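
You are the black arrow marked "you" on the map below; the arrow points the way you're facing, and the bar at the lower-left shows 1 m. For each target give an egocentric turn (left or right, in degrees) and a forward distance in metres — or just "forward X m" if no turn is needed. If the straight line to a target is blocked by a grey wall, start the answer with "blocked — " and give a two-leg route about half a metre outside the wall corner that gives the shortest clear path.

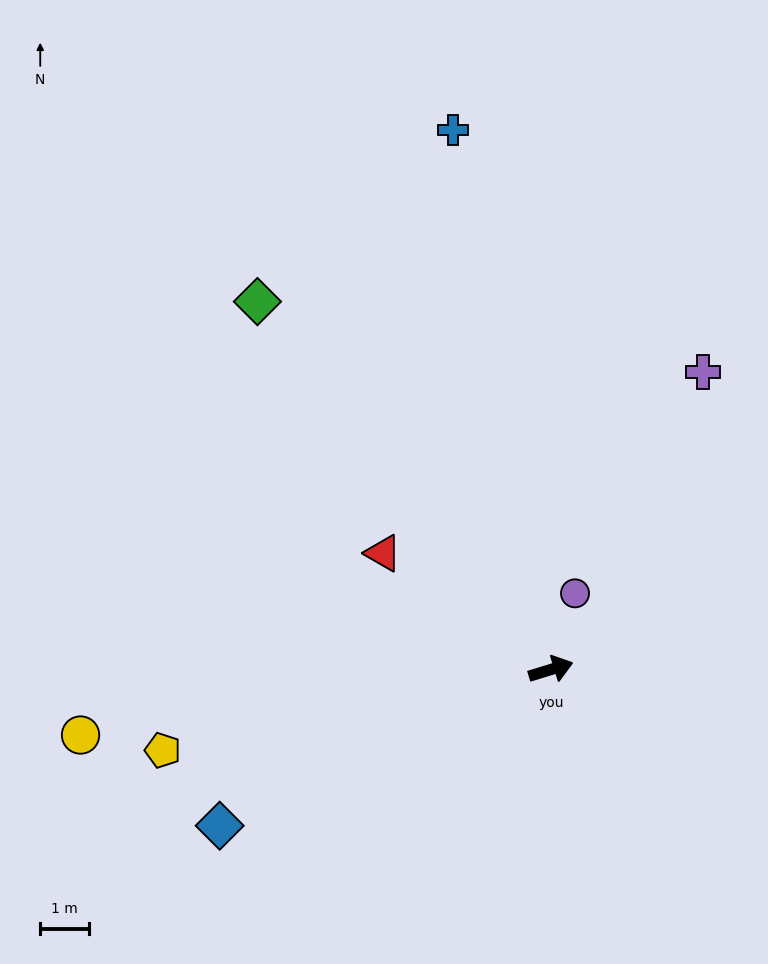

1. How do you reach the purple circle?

turn left 55°, forward 1.6 m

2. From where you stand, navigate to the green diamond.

turn left 111°, forward 9.7 m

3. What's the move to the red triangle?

turn left 128°, forward 4.2 m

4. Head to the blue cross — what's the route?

turn left 83°, forward 11.3 m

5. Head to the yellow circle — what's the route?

turn left 171°, forward 9.8 m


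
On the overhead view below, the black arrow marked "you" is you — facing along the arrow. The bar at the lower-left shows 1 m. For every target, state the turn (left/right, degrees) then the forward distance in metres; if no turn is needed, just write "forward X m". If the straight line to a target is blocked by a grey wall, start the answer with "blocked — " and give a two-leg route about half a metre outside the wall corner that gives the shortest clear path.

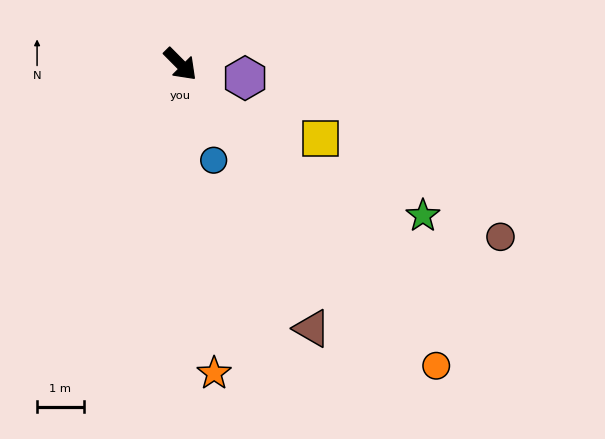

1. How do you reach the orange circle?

turn right 4°, forward 8.5 m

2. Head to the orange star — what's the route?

turn right 39°, forward 6.7 m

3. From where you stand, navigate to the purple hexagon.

turn left 33°, forward 1.4 m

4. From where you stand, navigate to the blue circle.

turn right 26°, forward 2.2 m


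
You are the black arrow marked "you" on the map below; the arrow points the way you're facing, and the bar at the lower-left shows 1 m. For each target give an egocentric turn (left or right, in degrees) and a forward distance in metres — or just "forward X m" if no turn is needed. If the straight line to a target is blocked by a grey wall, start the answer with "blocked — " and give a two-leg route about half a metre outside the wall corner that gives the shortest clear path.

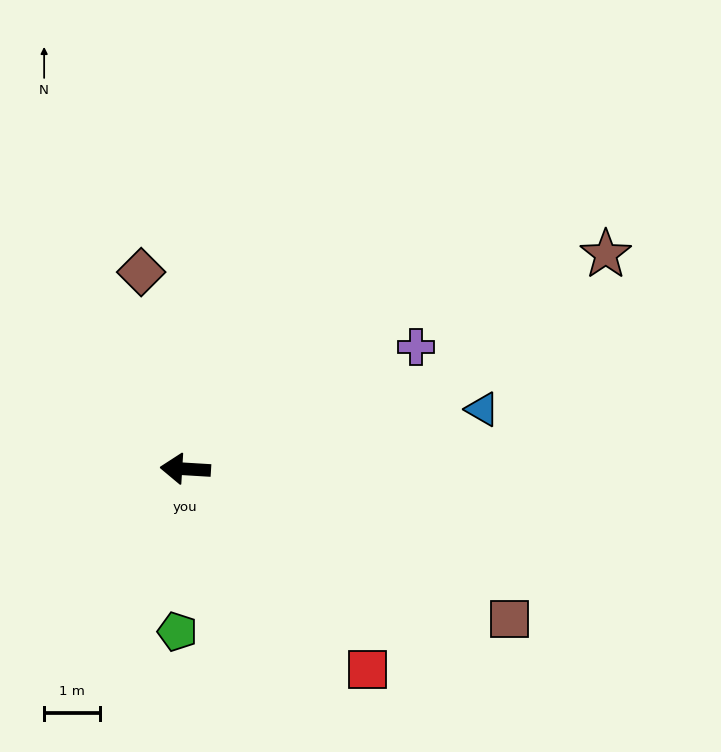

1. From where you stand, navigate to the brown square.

turn left 159°, forward 6.4 m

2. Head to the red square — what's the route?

turn left 136°, forward 4.9 m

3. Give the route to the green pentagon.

turn left 91°, forward 2.9 m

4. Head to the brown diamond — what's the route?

turn right 74°, forward 3.6 m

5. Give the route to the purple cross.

turn right 149°, forward 4.7 m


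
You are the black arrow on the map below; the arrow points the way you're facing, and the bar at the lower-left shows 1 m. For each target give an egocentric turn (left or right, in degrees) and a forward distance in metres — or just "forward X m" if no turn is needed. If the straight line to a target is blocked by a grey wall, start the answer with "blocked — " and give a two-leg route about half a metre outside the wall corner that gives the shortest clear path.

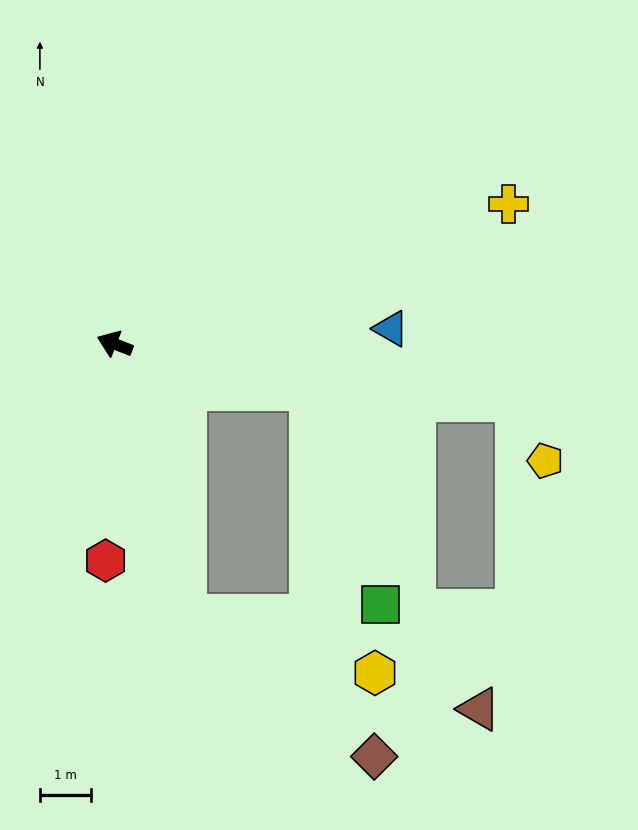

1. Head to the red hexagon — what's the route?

turn left 109°, forward 4.3 m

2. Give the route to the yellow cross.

turn right 139°, forward 8.3 m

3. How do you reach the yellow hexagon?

blocked — turn left 126°, forward 5.5 m, then turn left 58°, forward 3.9 m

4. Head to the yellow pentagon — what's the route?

blocked — turn right 167°, forward 8.0 m, then turn right 56°, forward 1.3 m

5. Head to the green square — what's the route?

blocked — turn right 172°, forward 4.0 m, then turn right 59°, forward 4.5 m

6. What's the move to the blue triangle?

turn right 156°, forward 5.5 m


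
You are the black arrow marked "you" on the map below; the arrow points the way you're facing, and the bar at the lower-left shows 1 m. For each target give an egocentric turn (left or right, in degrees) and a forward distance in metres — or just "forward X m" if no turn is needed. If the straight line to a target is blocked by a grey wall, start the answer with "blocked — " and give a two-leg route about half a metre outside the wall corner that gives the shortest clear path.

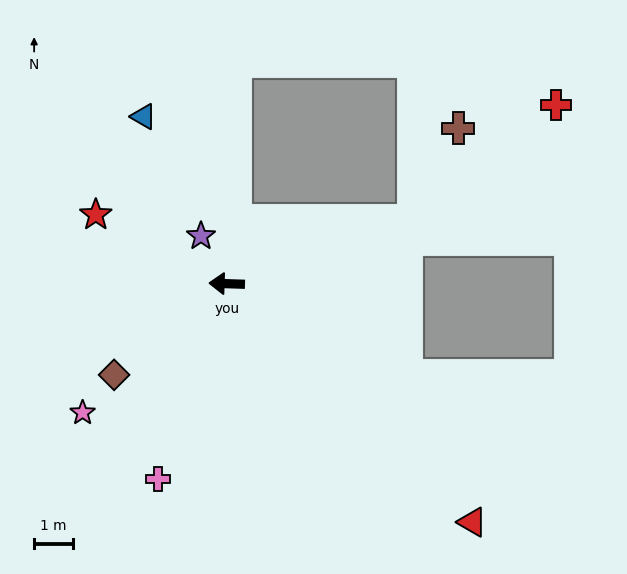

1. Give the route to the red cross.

blocked — turn right 159°, forward 5.1 m, then turn left 20°, forward 4.7 m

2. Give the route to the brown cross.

blocked — turn right 159°, forward 5.1 m, then turn left 45°, forward 2.6 m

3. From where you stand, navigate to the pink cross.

turn left 73°, forward 5.4 m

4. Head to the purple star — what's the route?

turn right 60°, forward 1.4 m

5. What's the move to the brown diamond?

turn left 41°, forward 3.8 m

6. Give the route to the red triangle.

turn left 138°, forward 8.9 m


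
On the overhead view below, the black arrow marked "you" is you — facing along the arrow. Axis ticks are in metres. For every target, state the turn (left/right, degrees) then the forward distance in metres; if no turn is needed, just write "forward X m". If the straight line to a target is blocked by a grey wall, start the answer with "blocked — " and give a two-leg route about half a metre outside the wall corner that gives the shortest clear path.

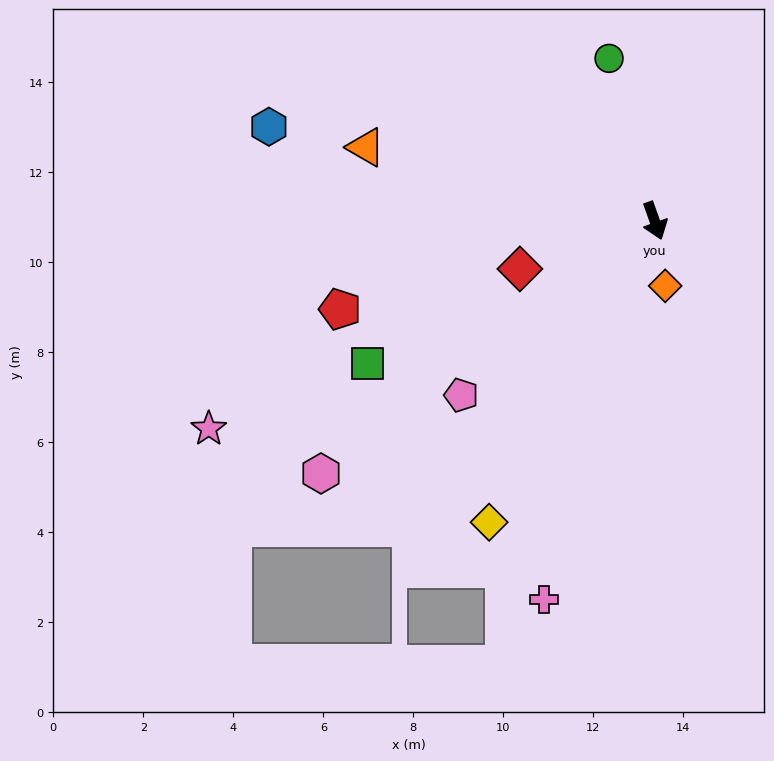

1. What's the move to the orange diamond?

turn right 10°, forward 1.5 m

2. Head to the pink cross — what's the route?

turn right 36°, forward 8.8 m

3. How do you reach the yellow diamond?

turn right 48°, forward 7.6 m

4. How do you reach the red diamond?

turn right 90°, forward 3.2 m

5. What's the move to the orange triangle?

turn right 124°, forward 6.6 m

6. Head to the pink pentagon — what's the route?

turn right 68°, forward 5.8 m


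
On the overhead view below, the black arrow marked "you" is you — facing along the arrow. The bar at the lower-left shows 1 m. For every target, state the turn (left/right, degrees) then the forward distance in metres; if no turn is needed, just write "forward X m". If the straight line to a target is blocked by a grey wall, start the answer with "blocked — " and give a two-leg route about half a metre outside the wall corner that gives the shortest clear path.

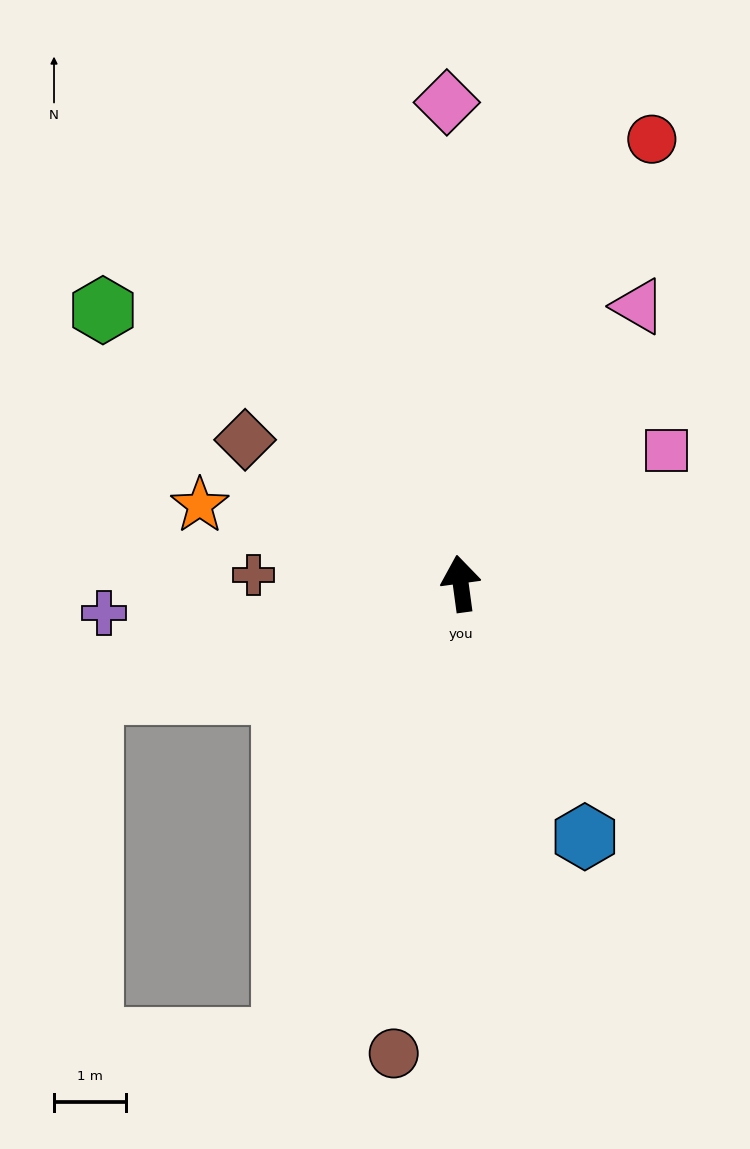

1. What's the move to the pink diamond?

turn right 6°, forward 6.7 m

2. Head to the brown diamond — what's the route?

turn left 49°, forward 3.6 m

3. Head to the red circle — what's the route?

turn right 31°, forward 6.7 m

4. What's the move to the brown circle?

turn left 164°, forward 6.6 m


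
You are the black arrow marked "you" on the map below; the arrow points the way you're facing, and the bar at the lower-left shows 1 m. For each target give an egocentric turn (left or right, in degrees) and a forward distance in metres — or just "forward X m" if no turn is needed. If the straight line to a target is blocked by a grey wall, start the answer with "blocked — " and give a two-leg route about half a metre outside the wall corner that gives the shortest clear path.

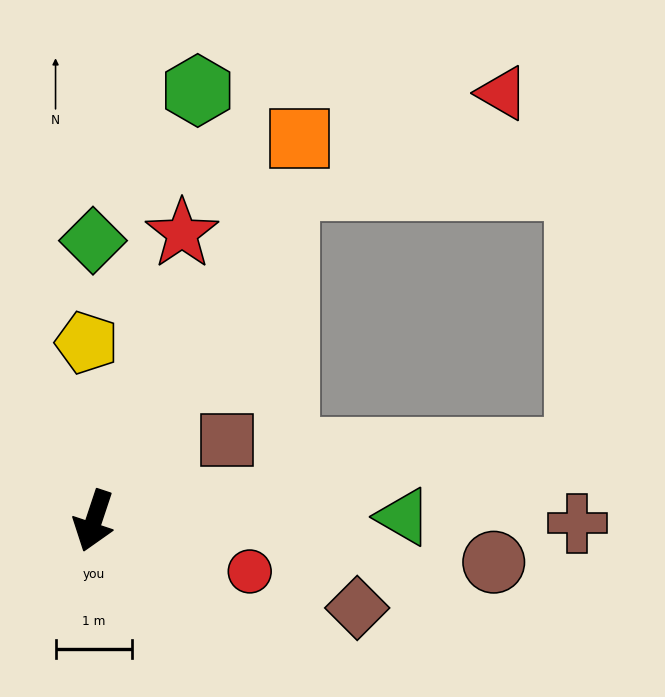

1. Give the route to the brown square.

turn left 140°, forward 2.0 m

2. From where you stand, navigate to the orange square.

turn left 170°, forward 5.7 m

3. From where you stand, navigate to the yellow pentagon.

turn right 159°, forward 2.3 m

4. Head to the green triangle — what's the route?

turn left 109°, forward 4.0 m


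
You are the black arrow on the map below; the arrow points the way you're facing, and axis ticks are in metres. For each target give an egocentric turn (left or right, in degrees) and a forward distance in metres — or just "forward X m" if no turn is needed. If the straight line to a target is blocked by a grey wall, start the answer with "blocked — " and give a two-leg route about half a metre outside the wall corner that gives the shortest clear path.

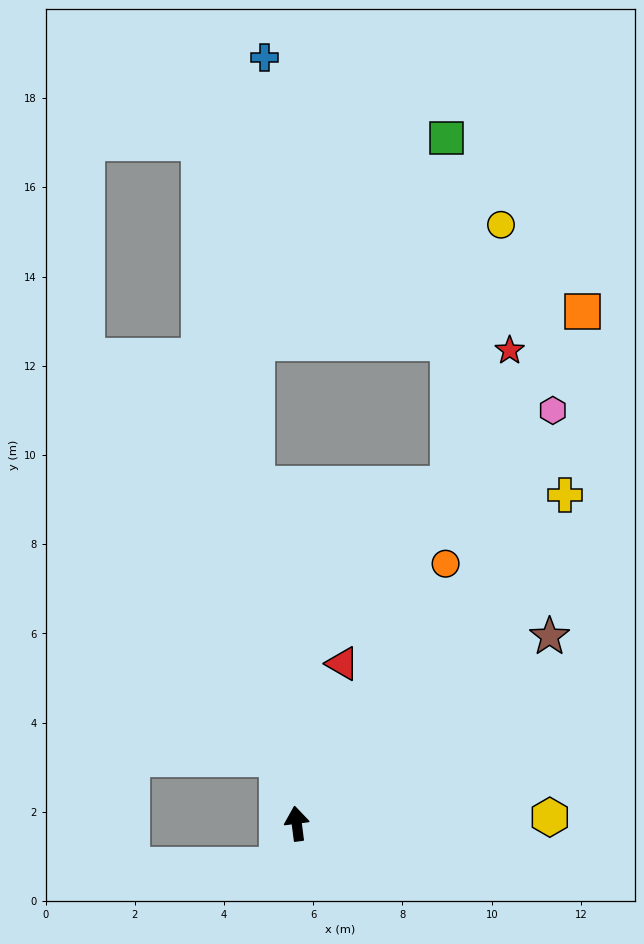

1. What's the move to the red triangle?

turn right 23°, forward 3.7 m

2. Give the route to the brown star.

turn right 61°, forward 7.1 m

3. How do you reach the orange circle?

turn right 37°, forward 6.7 m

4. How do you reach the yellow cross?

turn right 46°, forward 9.5 m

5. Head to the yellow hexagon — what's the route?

turn right 96°, forward 5.7 m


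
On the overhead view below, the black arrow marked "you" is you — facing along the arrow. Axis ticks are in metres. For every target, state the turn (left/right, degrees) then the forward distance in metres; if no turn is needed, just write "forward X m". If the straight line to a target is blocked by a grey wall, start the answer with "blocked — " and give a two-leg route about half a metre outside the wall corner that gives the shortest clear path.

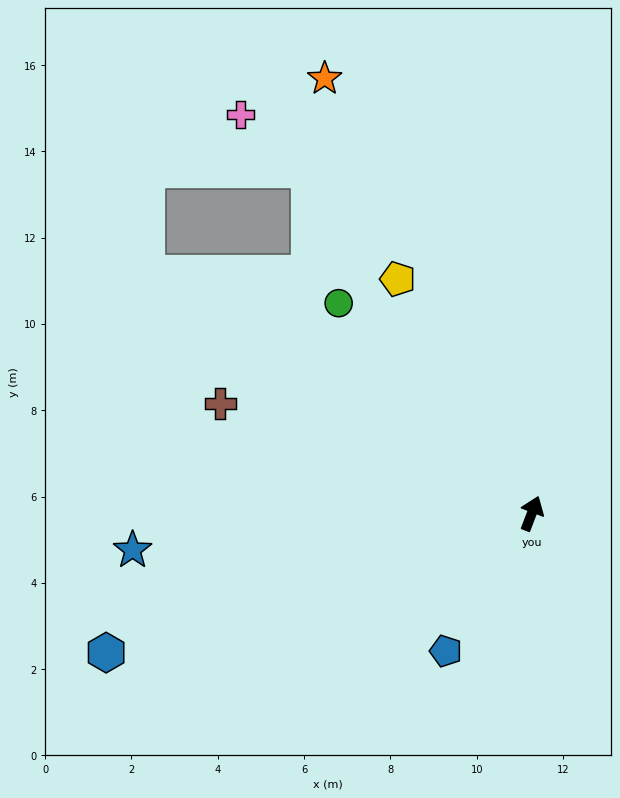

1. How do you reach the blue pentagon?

turn left 169°, forward 3.8 m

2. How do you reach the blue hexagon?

turn left 129°, forward 10.4 m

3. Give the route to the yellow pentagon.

turn left 51°, forward 6.3 m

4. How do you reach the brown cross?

turn left 92°, forward 7.7 m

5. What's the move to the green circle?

turn left 64°, forward 6.6 m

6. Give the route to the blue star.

turn left 116°, forward 9.3 m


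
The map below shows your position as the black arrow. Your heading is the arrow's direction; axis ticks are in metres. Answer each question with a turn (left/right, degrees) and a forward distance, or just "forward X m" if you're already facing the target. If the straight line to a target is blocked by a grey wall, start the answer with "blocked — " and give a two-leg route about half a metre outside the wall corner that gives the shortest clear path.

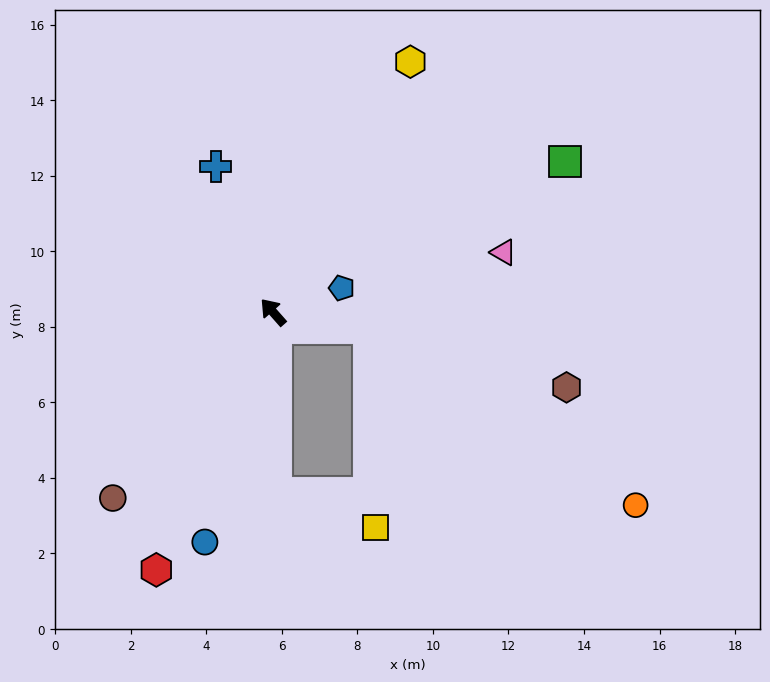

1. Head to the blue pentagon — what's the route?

turn right 112°, forward 1.9 m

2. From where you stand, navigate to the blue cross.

turn right 20°, forward 4.1 m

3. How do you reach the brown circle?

turn left 98°, forward 6.5 m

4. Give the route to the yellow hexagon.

turn right 70°, forward 7.6 m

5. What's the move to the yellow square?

blocked — turn left 139°, forward 4.8 m, then turn left 71°, forward 2.8 m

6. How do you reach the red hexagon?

turn left 114°, forward 7.5 m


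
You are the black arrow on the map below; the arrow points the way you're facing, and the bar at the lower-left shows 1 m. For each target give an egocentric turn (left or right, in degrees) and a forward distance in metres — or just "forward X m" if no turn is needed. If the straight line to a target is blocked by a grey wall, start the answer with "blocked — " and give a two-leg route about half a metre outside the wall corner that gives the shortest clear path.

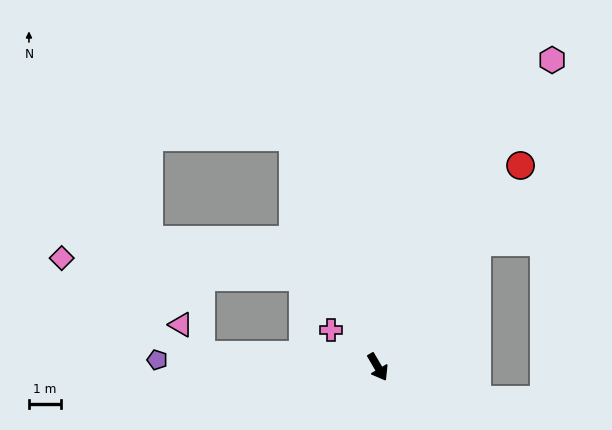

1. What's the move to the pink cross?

turn right 158°, forward 1.9 m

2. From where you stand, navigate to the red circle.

turn left 114°, forward 7.7 m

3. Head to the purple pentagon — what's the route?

turn right 122°, forward 6.9 m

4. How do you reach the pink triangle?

blocked — turn right 124°, forward 5.5 m, then turn right 52°, forward 1.1 m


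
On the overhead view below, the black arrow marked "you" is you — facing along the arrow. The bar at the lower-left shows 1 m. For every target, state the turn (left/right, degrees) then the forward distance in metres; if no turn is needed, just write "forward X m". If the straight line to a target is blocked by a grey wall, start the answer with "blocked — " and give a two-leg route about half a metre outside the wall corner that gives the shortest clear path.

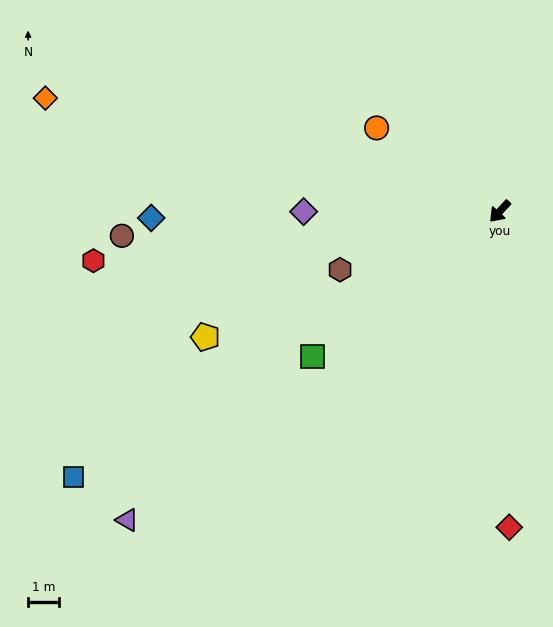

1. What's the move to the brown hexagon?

turn right 27°, forward 5.6 m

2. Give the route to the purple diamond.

turn right 47°, forward 6.4 m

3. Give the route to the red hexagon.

turn right 40°, forward 13.4 m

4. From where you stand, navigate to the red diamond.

turn left 44°, forward 10.3 m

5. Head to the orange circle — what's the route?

turn right 81°, forward 4.9 m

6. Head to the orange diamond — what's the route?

turn right 61°, forward 15.3 m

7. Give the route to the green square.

turn right 9°, forward 7.7 m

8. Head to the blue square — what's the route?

turn right 15°, forward 16.4 m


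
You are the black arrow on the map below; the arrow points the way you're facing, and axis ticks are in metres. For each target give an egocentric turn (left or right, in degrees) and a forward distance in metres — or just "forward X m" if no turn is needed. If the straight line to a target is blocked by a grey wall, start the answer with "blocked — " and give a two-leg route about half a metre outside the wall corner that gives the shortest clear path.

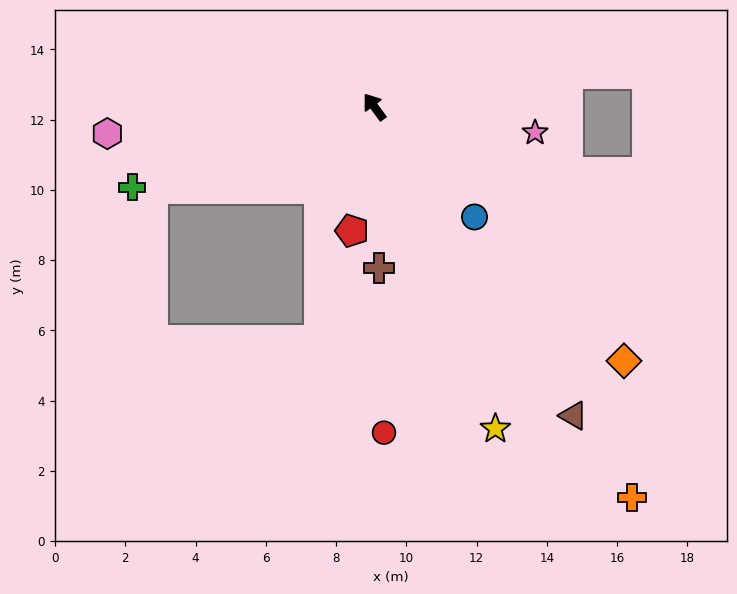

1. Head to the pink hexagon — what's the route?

turn left 59°, forward 7.6 m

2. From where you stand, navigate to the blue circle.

turn right 174°, forward 4.2 m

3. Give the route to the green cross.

turn left 72°, forward 7.3 m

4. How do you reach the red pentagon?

turn left 133°, forward 3.6 m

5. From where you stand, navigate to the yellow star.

turn left 164°, forward 9.8 m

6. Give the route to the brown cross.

turn left 145°, forward 4.6 m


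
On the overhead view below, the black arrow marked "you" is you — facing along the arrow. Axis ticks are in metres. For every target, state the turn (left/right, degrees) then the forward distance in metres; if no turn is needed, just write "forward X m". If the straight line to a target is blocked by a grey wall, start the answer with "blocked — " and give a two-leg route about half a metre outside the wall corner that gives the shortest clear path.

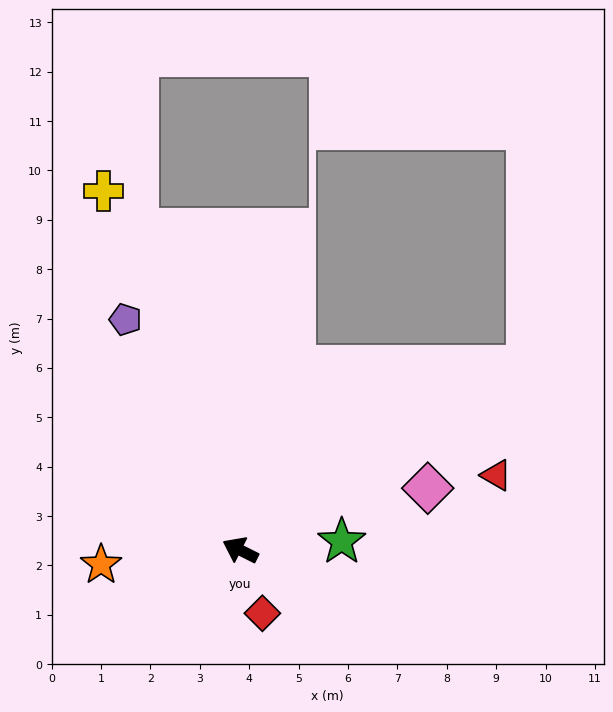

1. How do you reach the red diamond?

turn left 136°, forward 1.4 m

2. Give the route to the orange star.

turn left 33°, forward 2.8 m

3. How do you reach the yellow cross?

turn right 43°, forward 7.8 m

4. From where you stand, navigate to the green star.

turn right 148°, forward 2.1 m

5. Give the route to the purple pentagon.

turn right 37°, forward 5.2 m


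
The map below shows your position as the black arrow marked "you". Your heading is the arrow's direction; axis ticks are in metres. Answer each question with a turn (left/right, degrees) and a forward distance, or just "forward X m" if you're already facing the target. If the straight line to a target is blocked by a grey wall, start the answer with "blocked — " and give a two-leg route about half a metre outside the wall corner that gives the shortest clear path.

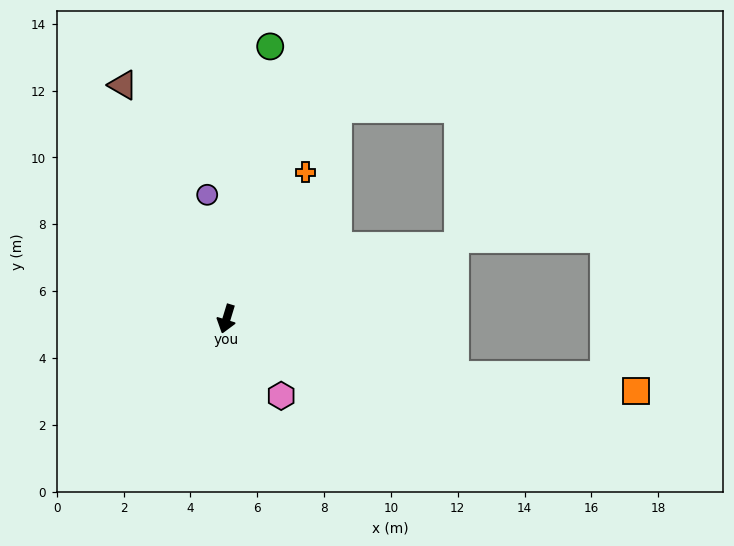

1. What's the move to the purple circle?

turn right 154°, forward 3.8 m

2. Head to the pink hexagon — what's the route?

turn left 52°, forward 2.8 m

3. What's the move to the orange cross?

turn left 169°, forward 5.0 m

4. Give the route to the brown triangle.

turn right 139°, forward 7.7 m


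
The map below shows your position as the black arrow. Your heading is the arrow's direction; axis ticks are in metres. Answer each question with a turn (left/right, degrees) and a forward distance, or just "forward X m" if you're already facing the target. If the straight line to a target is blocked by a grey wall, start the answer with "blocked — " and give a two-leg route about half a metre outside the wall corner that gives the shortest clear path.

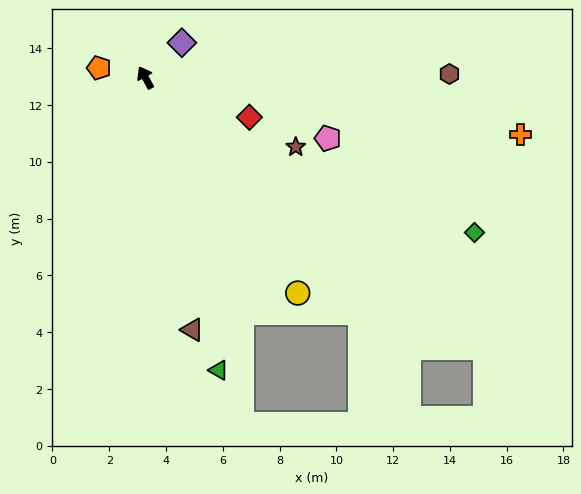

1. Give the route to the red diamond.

turn right 140°, forward 3.9 m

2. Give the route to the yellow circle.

turn right 173°, forward 9.3 m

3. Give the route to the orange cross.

turn right 127°, forward 13.4 m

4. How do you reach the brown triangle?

turn left 162°, forward 9.0 m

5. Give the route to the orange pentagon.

turn left 49°, forward 1.7 m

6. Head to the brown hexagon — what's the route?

turn right 118°, forward 10.7 m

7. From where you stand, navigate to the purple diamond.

turn right 75°, forward 1.8 m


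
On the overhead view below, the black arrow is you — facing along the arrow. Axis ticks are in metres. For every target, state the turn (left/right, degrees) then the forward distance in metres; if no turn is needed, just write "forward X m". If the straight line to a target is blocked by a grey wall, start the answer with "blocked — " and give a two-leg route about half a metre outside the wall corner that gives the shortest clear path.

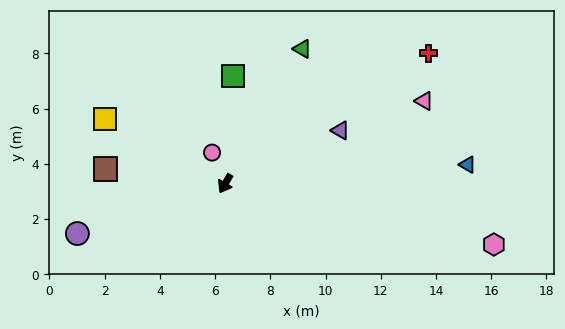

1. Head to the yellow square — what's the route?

turn right 88°, forward 4.9 m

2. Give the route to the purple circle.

turn right 41°, forward 5.6 m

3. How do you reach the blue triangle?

turn left 125°, forward 8.8 m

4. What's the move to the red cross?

turn left 153°, forward 8.7 m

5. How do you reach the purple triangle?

turn left 145°, forward 4.6 m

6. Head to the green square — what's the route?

turn right 154°, forward 3.9 m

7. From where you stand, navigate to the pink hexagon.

turn left 108°, forward 10.0 m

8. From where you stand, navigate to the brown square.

turn right 67°, forward 4.4 m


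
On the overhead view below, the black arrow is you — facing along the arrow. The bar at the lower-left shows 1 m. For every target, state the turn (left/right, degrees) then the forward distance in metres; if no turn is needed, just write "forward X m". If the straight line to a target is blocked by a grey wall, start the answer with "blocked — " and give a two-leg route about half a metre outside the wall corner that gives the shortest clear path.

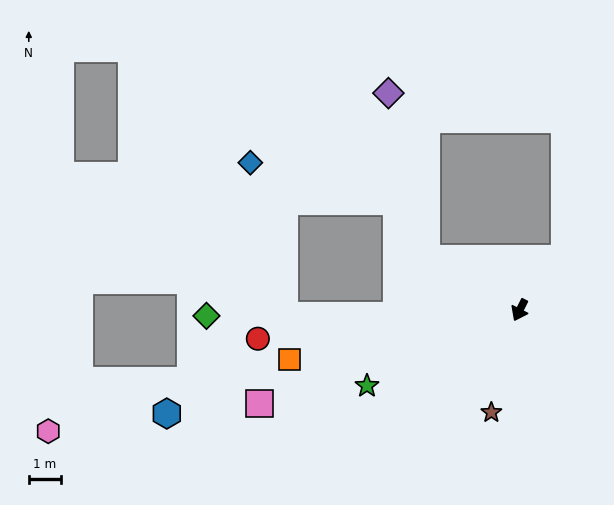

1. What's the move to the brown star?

turn left 11°, forward 3.3 m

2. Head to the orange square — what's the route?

turn right 51°, forward 7.4 m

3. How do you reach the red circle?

turn right 57°, forward 8.3 m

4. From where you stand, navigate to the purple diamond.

blocked — turn right 92°, forward 3.3 m, then turn right 48°, forward 5.3 m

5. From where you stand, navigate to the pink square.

turn right 44°, forward 8.7 m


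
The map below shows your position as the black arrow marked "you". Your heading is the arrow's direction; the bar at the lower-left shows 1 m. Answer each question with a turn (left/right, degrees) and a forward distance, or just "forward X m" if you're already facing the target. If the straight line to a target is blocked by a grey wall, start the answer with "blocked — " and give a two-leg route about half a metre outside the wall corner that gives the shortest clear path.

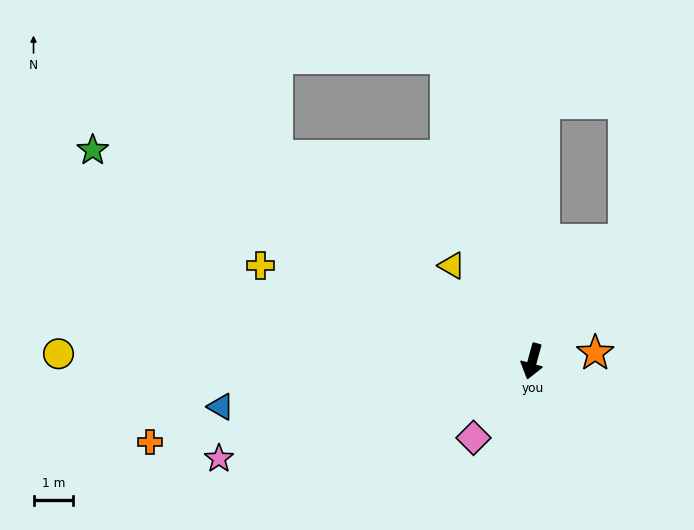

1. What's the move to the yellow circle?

turn right 76°, forward 11.9 m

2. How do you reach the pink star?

turn right 57°, forward 8.2 m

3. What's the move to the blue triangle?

turn right 66°, forward 7.9 m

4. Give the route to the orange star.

turn left 113°, forward 1.6 m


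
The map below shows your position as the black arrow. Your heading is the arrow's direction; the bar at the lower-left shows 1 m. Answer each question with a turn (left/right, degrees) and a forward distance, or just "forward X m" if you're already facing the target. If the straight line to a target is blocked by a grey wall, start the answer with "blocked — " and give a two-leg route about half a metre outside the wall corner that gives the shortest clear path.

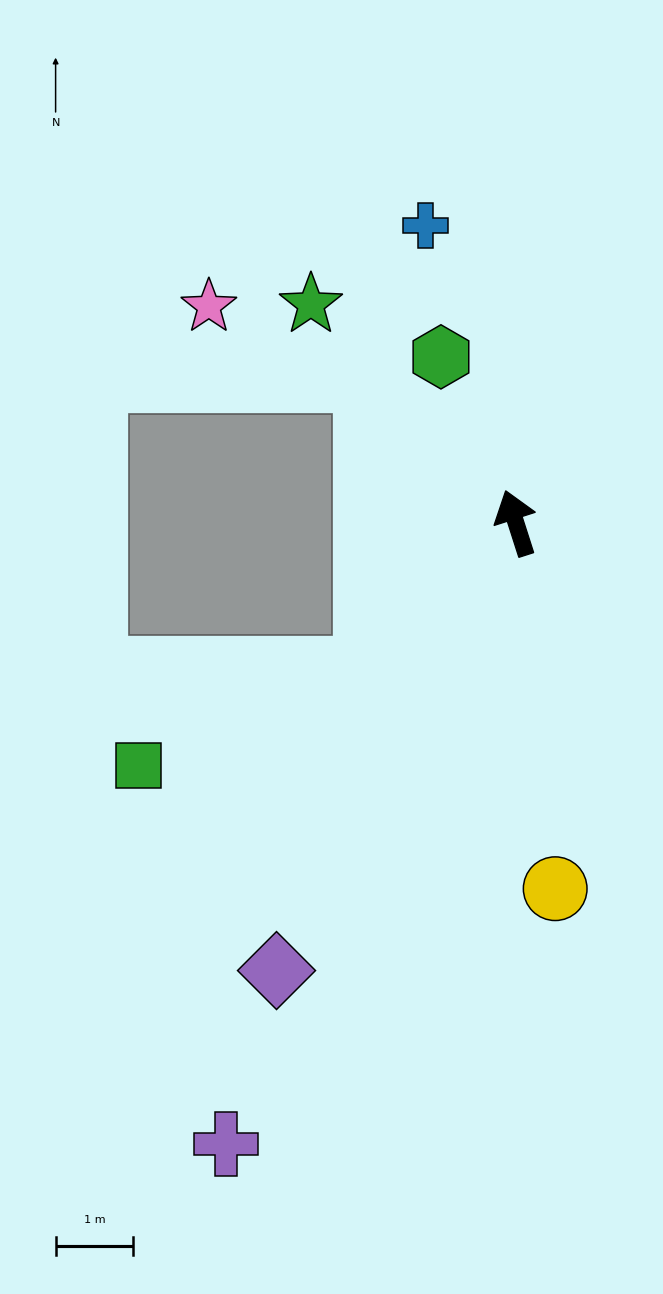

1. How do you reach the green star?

turn left 25°, forward 3.9 m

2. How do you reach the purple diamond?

turn left 134°, forward 6.5 m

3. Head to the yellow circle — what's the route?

turn left 168°, forward 4.7 m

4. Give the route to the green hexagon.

turn left 7°, forward 2.3 m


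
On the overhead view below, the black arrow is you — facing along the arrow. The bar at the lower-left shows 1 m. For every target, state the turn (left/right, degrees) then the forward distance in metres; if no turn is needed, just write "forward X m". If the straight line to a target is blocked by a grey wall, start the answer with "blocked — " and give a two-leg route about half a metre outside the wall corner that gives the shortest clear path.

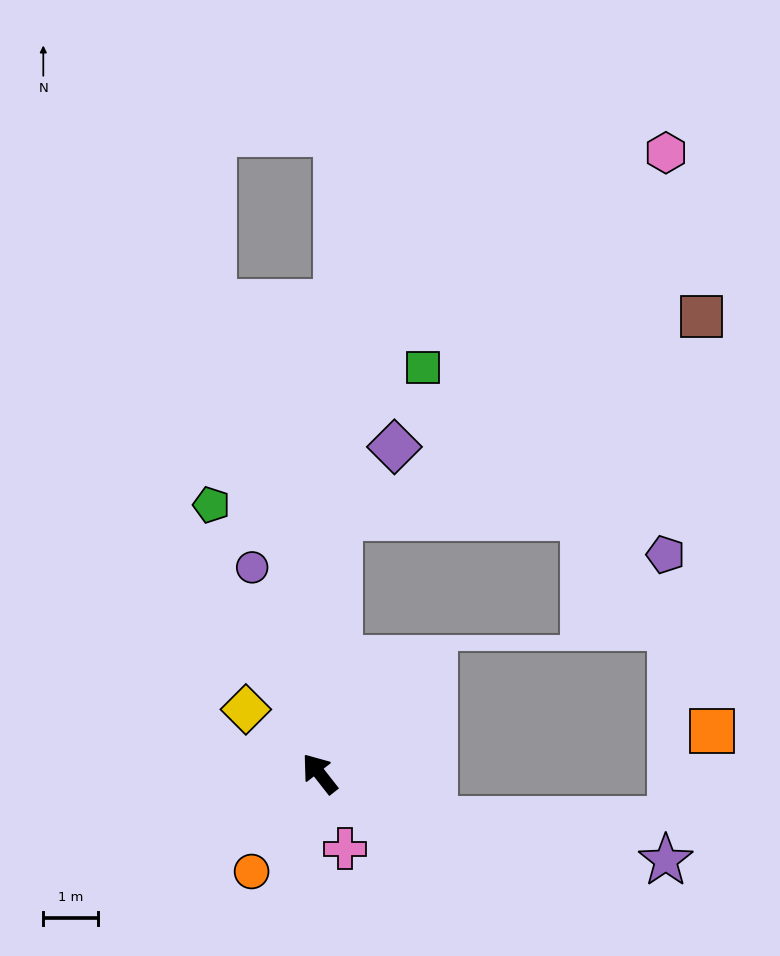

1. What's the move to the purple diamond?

blocked — turn right 42°, forward 4.7 m, then turn right 34°, forward 1.6 m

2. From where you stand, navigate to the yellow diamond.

turn left 11°, forward 1.8 m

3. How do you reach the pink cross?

turn left 160°, forward 1.4 m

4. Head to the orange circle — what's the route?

turn left 107°, forward 2.2 m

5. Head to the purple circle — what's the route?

turn right 20°, forward 4.0 m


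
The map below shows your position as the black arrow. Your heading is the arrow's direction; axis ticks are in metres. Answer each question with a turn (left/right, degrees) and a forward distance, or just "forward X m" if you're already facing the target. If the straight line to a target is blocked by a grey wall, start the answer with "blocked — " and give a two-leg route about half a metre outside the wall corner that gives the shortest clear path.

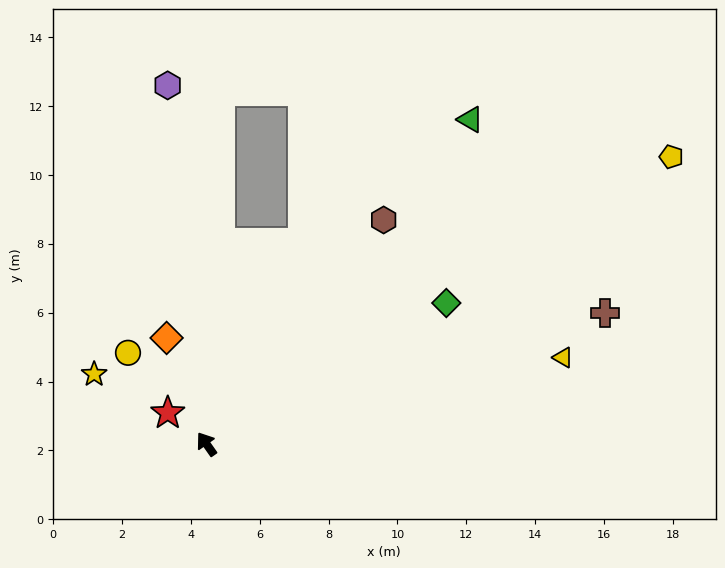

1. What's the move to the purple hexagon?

turn right 29°, forward 10.5 m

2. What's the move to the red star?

turn left 16°, forward 1.4 m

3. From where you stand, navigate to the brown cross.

turn right 107°, forward 12.2 m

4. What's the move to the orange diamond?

turn right 15°, forward 3.3 m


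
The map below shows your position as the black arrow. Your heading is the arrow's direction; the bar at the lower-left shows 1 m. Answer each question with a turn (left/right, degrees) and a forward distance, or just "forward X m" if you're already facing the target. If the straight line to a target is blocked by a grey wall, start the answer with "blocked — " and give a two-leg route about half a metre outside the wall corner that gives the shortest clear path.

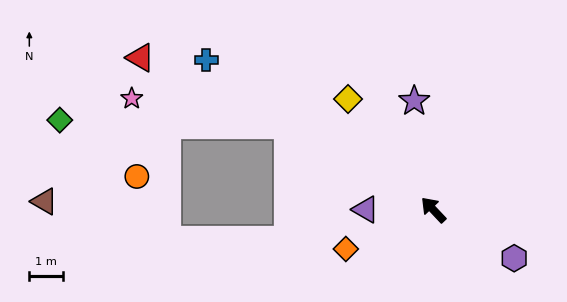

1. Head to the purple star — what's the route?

turn right 33°, forward 3.3 m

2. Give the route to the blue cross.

turn left 13°, forward 8.1 m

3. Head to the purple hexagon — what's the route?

turn right 164°, forward 2.8 m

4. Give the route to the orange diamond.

turn left 71°, forward 2.8 m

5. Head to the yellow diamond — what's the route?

turn right 6°, forward 4.1 m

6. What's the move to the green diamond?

blocked — turn left 16°, forward 5.0 m, then turn left 29°, forward 6.8 m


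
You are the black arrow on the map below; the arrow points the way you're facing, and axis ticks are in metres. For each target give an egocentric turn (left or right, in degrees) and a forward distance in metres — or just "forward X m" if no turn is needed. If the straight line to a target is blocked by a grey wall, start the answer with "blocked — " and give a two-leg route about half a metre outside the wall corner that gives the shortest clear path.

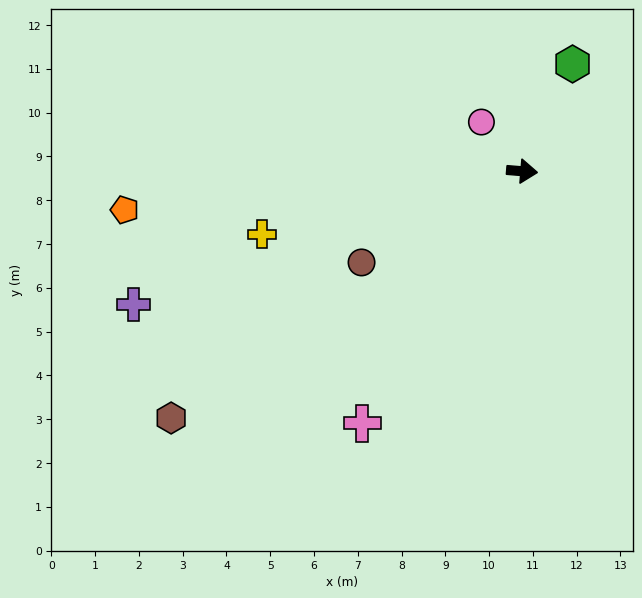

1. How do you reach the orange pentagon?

turn right 170°, forward 9.1 m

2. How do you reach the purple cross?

turn right 156°, forward 9.4 m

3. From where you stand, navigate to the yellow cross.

turn right 162°, forward 6.1 m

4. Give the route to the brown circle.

turn right 146°, forward 4.2 m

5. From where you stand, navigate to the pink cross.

turn right 118°, forward 6.8 m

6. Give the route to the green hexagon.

turn left 69°, forward 2.7 m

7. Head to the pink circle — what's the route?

turn left 134°, forward 1.5 m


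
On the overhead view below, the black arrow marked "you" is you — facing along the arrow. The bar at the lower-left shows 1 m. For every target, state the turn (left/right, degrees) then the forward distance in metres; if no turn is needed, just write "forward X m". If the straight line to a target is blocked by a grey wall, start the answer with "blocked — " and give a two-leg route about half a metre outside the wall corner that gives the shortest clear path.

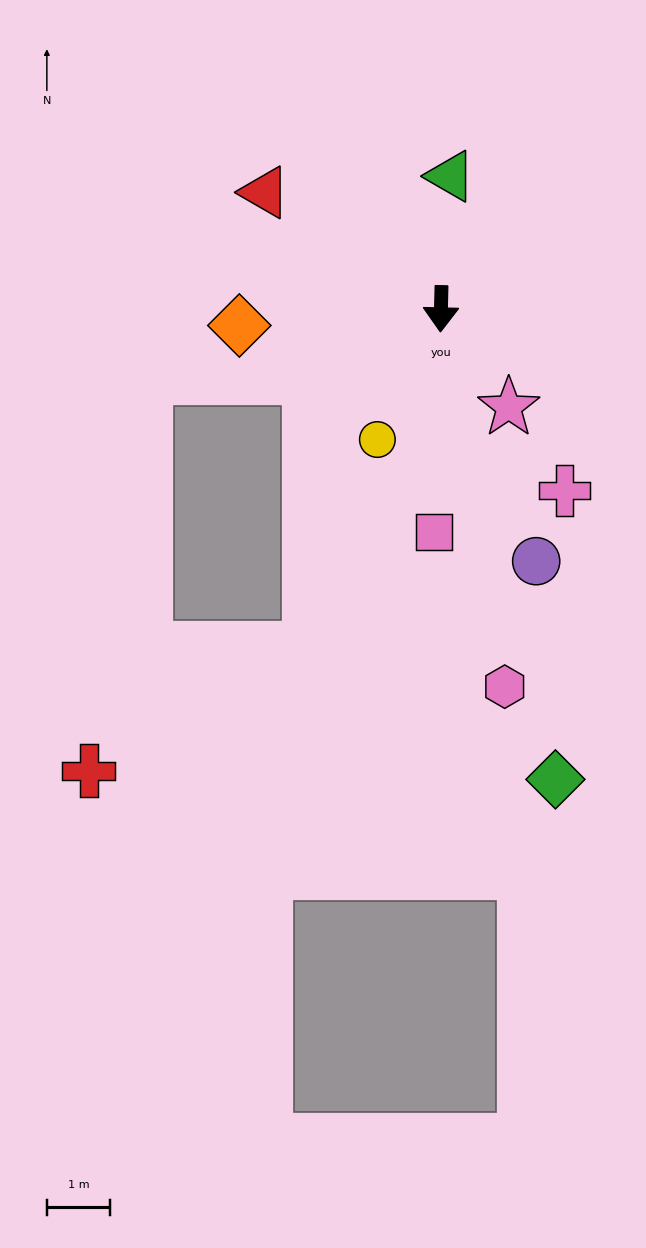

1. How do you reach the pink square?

forward 3.5 m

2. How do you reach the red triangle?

turn right 122°, forward 3.3 m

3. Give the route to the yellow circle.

turn right 25°, forward 2.3 m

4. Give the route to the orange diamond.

turn right 84°, forward 3.2 m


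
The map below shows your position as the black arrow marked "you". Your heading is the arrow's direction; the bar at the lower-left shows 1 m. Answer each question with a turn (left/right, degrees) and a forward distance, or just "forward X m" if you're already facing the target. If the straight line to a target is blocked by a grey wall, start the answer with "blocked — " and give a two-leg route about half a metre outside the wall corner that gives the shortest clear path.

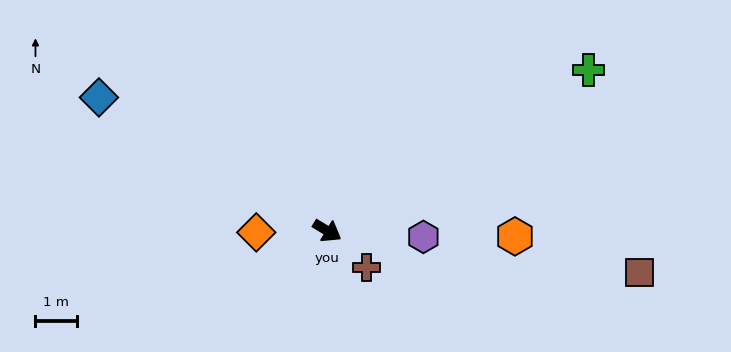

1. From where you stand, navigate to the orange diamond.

turn right 148°, forward 1.7 m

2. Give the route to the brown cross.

turn right 12°, forward 1.3 m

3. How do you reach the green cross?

turn left 63°, forward 7.5 m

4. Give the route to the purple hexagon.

turn left 27°, forward 2.3 m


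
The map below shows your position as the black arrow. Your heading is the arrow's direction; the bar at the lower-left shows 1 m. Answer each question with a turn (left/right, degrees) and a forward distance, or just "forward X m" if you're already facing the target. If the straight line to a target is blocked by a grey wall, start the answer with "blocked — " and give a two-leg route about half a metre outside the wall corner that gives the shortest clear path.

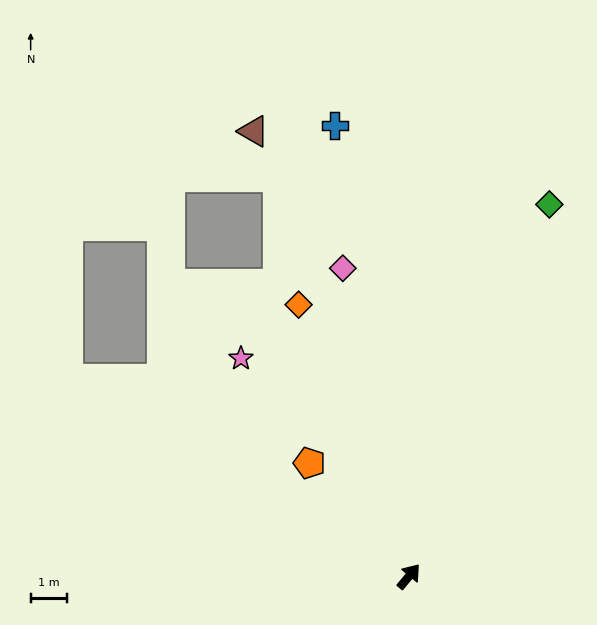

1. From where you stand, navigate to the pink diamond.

turn left 52°, forward 8.7 m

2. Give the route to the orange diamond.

turn left 62°, forward 8.1 m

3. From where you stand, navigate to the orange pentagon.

turn left 81°, forward 4.2 m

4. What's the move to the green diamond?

turn left 19°, forward 11.0 m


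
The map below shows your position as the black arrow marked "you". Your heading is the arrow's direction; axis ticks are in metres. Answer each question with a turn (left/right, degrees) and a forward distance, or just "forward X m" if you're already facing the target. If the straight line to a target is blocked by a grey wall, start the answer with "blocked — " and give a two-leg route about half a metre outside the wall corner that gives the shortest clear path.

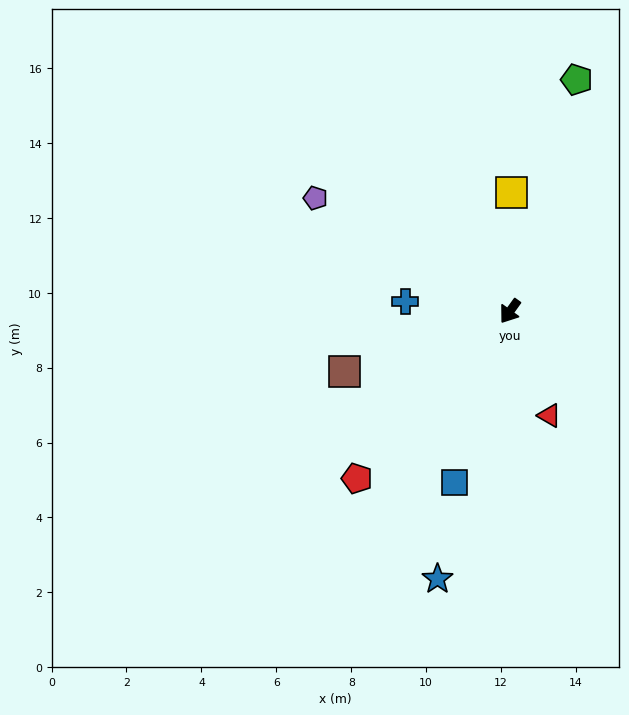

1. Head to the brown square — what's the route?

turn right 34°, forward 4.7 m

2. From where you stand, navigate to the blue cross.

turn right 60°, forward 2.8 m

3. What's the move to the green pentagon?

turn right 160°, forward 6.4 m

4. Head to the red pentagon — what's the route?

turn right 7°, forward 6.0 m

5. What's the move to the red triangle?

turn left 56°, forward 3.0 m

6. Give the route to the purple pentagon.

turn right 84°, forward 6.0 m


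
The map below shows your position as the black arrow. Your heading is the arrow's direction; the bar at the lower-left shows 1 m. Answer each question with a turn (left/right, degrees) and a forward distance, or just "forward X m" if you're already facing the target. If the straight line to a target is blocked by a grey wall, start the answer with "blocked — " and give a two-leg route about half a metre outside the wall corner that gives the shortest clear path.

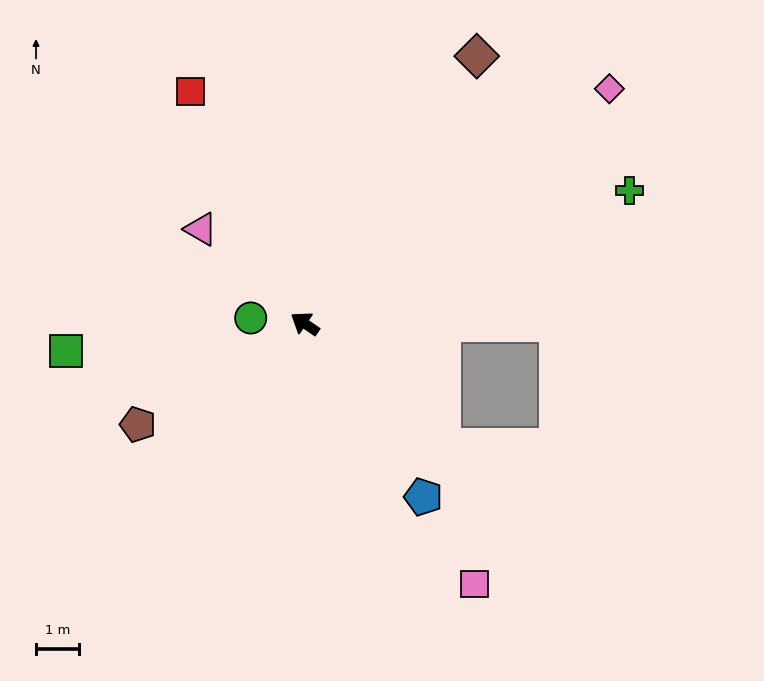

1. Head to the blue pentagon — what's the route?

turn left 159°, forward 4.9 m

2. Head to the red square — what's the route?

turn right 30°, forward 6.1 m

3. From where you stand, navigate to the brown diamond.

turn right 88°, forward 7.5 m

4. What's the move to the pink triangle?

turn right 8°, forward 3.3 m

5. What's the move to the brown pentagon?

turn left 65°, forward 4.6 m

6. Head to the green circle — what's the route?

turn left 28°, forward 1.3 m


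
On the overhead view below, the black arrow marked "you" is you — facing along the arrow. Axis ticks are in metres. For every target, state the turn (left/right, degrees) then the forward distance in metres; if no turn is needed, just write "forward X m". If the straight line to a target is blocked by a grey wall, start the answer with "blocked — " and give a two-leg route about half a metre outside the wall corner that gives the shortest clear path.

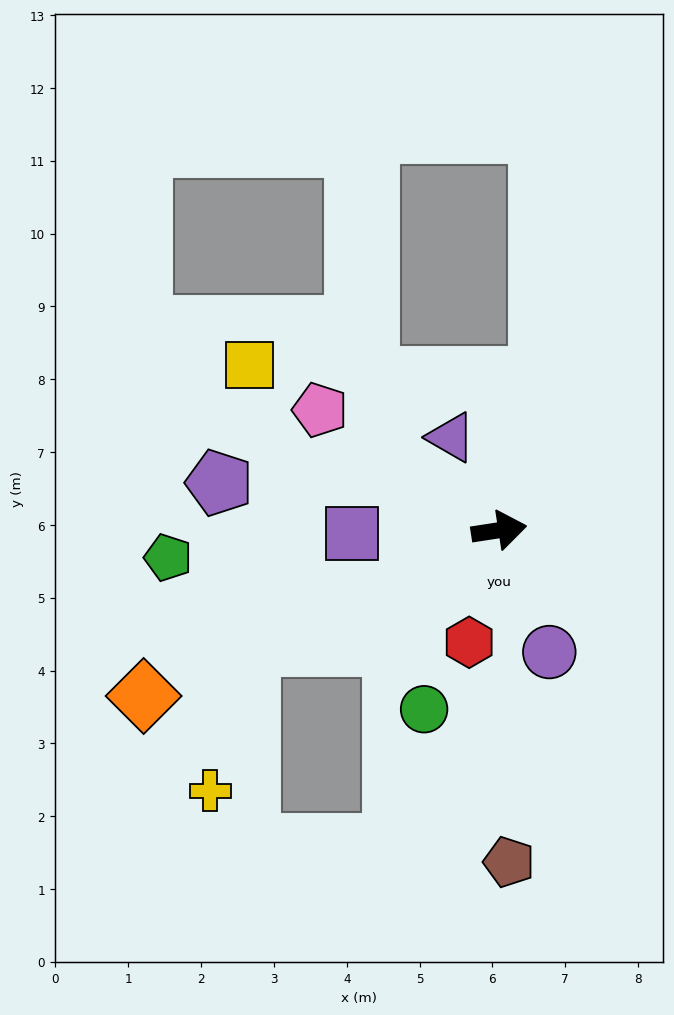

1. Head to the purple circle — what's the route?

turn right 76°, forward 1.8 m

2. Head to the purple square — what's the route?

turn left 173°, forward 2.0 m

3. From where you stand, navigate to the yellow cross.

blocked — turn right 164°, forward 3.8 m, then turn left 50°, forward 2.1 m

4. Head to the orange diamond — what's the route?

turn right 164°, forward 5.4 m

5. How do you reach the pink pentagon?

turn left 137°, forward 3.0 m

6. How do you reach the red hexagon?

turn right 114°, forward 1.6 m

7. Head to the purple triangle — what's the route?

turn left 109°, forward 1.4 m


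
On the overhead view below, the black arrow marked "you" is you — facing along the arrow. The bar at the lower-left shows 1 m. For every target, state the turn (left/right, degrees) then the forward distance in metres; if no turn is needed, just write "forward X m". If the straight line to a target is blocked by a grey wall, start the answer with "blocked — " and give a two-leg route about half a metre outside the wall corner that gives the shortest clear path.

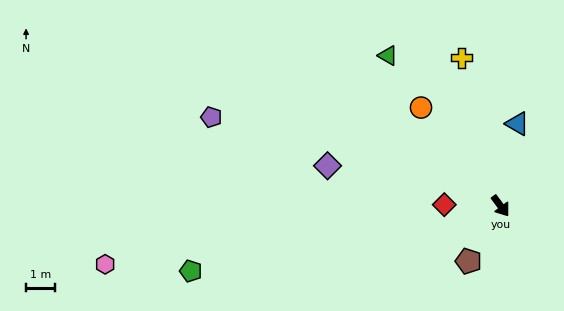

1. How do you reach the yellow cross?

turn left 158°, forward 5.3 m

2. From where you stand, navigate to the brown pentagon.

turn right 67°, forward 2.2 m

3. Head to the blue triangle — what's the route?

turn left 132°, forward 2.9 m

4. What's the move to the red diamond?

turn right 128°, forward 2.0 m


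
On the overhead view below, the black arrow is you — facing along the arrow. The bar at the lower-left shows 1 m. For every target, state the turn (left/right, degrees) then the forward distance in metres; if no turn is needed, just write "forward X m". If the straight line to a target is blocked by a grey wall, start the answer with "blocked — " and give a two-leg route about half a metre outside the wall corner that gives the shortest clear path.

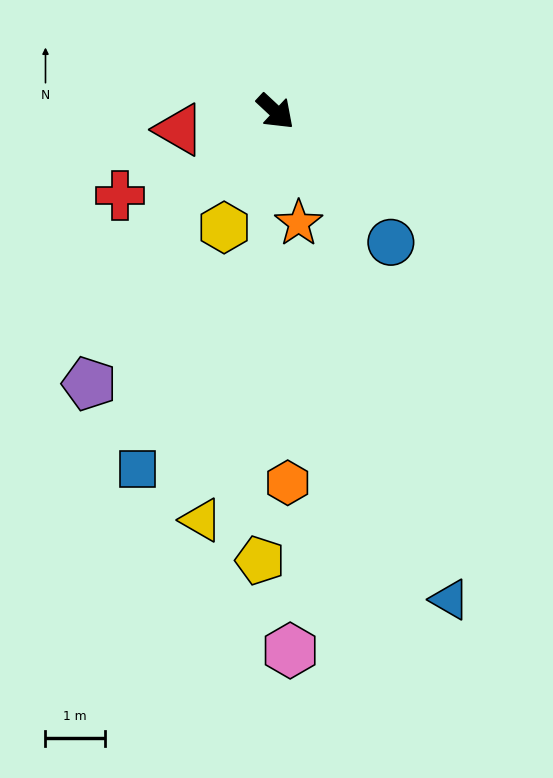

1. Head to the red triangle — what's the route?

turn right 126°, forward 1.6 m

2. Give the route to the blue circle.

turn right 6°, forward 2.9 m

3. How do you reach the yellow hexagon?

turn right 71°, forward 2.1 m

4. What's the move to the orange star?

turn right 35°, forward 1.9 m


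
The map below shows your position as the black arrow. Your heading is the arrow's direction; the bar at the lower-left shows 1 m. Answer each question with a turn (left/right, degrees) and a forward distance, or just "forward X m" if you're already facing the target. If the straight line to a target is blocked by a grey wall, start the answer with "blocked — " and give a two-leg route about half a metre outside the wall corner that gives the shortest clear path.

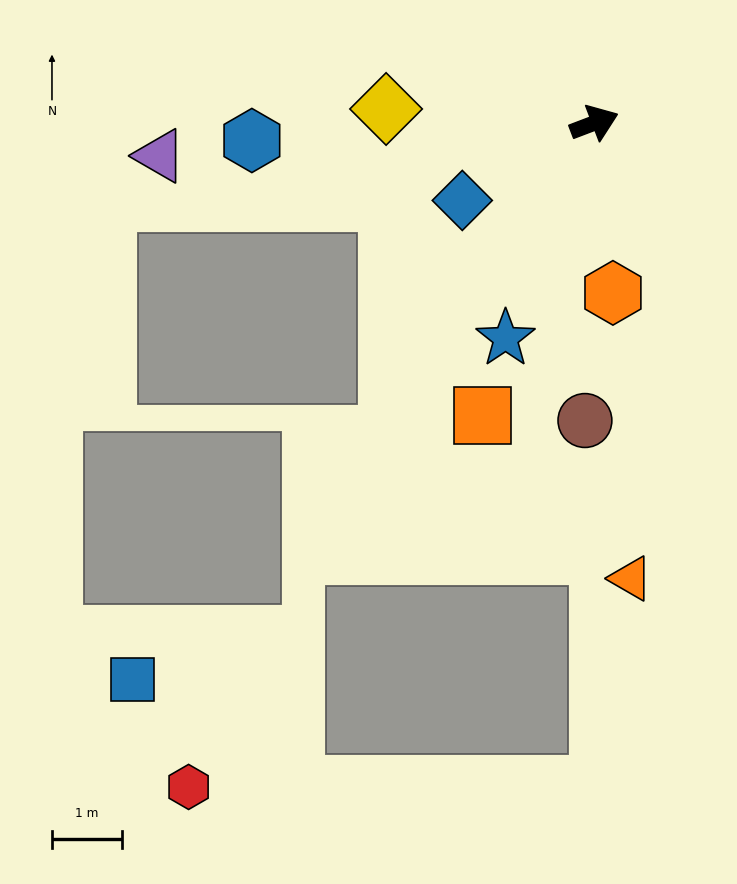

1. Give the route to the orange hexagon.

turn right 105°, forward 2.4 m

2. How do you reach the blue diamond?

turn right 170°, forward 2.2 m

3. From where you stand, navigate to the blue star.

turn right 133°, forward 3.3 m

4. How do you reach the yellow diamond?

turn left 155°, forward 3.0 m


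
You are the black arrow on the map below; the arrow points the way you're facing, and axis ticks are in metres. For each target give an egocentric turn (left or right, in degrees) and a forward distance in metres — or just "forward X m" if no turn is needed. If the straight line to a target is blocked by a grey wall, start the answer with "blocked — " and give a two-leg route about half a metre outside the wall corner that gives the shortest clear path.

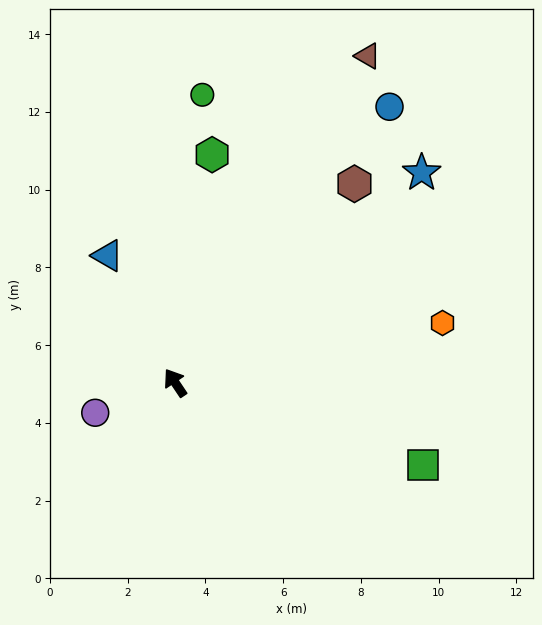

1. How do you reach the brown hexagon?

turn right 76°, forward 6.9 m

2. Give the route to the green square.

turn right 142°, forward 6.7 m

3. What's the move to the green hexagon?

turn right 43°, forward 5.9 m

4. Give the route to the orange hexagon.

turn right 111°, forward 7.0 m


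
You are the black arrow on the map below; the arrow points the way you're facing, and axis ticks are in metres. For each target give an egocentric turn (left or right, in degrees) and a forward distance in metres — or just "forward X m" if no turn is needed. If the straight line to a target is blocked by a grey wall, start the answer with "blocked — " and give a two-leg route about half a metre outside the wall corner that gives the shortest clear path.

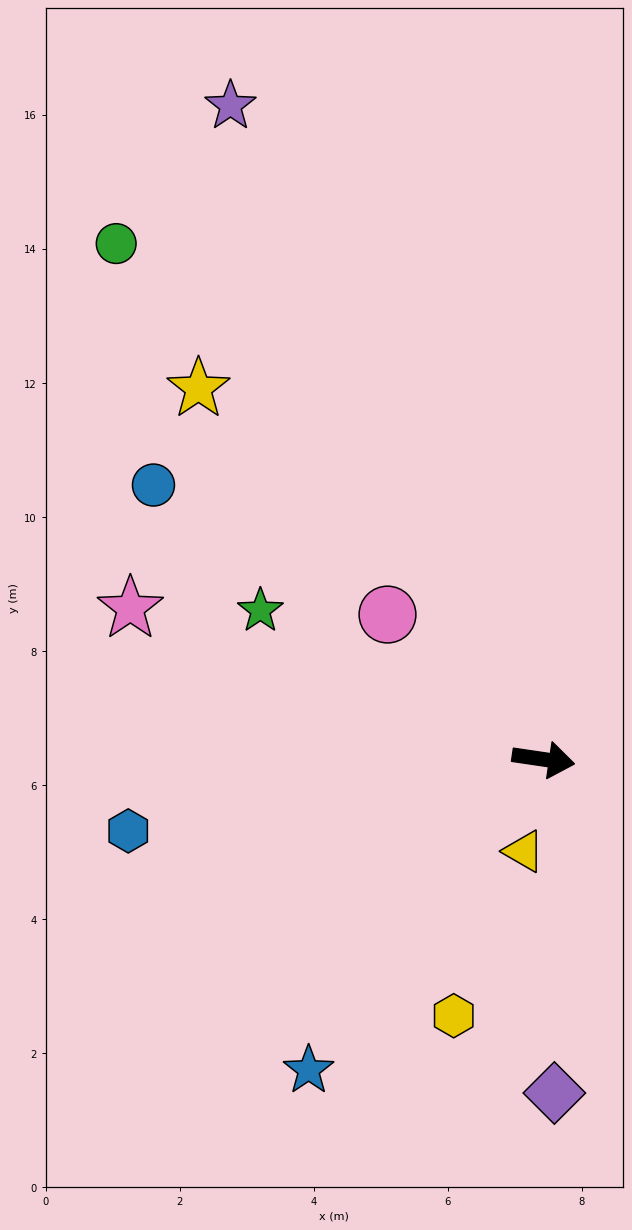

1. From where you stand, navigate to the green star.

turn left 161°, forward 4.8 m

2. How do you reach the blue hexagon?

turn right 162°, forward 6.3 m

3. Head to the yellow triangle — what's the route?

turn right 94°, forward 1.4 m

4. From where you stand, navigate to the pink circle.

turn left 146°, forward 3.2 m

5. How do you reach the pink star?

turn left 168°, forward 6.6 m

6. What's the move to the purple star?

turn left 124°, forward 10.8 m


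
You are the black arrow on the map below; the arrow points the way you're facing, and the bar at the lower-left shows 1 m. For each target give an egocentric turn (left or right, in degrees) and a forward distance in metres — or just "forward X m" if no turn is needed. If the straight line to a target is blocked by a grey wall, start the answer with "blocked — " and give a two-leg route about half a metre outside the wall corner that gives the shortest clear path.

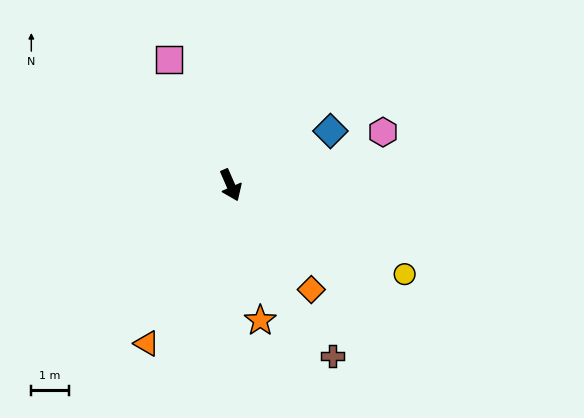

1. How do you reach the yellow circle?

turn left 39°, forward 5.2 m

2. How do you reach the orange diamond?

turn left 14°, forward 3.5 m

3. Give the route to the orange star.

turn right 11°, forward 3.7 m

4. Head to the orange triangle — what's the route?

turn right 52°, forward 4.8 m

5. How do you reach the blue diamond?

turn left 95°, forward 3.0 m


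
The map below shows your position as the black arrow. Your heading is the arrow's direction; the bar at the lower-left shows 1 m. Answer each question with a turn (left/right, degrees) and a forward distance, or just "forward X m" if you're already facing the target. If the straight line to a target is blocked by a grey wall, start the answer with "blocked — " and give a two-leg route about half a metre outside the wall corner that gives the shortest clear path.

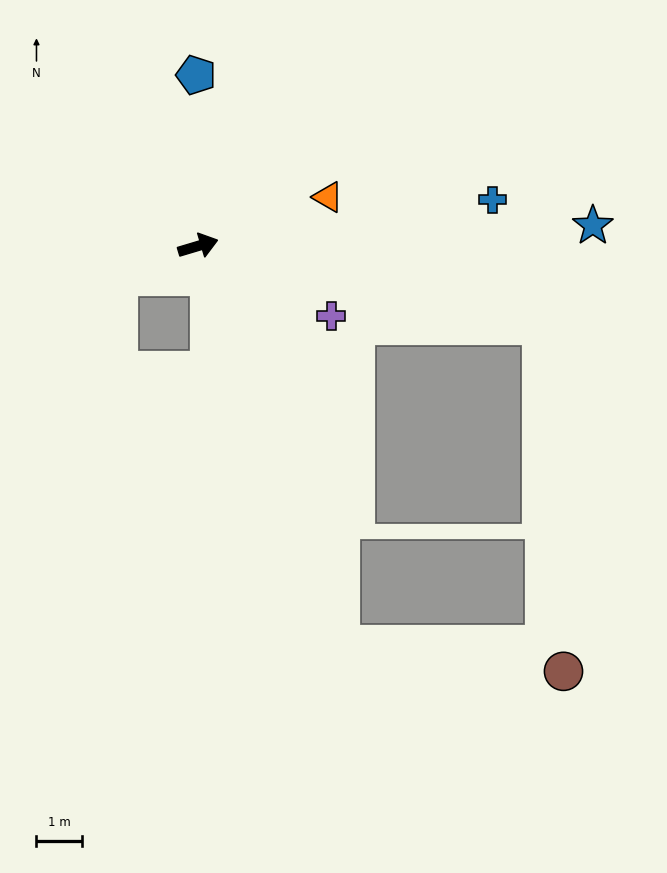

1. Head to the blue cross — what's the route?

turn right 8°, forward 6.6 m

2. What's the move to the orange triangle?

turn left 4°, forward 3.1 m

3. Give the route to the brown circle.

blocked — turn right 30°, forward 7.8 m, then turn right 73°, forward 7.7 m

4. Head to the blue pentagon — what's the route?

turn left 74°, forward 3.8 m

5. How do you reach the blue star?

turn right 14°, forward 8.8 m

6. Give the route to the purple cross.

turn right 44°, forward 3.3 m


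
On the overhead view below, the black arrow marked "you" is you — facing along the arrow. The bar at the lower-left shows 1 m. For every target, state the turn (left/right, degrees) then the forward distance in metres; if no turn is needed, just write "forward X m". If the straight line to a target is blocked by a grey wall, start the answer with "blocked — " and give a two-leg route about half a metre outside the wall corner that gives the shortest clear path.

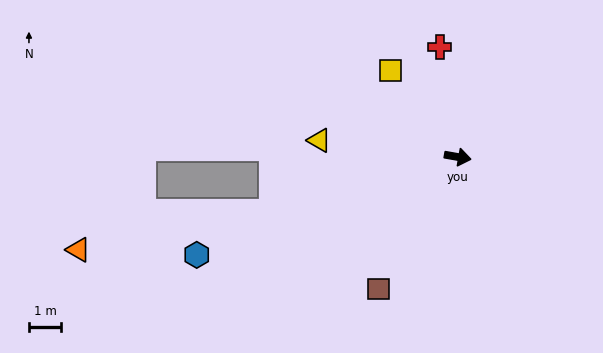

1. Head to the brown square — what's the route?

turn right 111°, forward 4.8 m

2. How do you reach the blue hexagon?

turn right 149°, forward 8.6 m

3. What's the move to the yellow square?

turn left 138°, forward 3.4 m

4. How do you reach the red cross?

turn left 109°, forward 3.4 m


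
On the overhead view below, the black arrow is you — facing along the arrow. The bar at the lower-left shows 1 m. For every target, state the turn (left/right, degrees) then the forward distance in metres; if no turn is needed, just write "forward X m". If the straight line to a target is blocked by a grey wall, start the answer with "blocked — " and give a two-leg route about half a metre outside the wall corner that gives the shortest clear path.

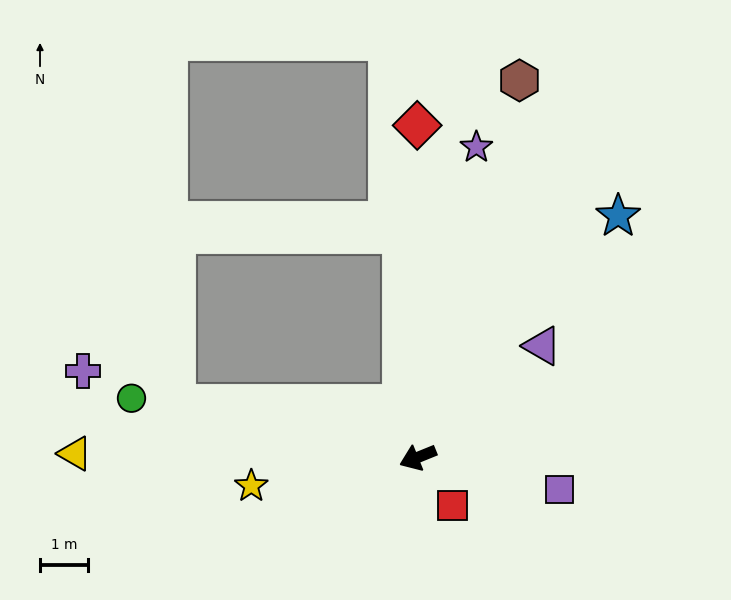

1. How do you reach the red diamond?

turn right 112°, forward 6.9 m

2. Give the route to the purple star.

turn right 123°, forward 6.5 m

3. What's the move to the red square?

turn left 104°, forward 1.2 m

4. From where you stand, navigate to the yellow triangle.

turn right 23°, forward 7.1 m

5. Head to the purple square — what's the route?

turn left 145°, forward 3.0 m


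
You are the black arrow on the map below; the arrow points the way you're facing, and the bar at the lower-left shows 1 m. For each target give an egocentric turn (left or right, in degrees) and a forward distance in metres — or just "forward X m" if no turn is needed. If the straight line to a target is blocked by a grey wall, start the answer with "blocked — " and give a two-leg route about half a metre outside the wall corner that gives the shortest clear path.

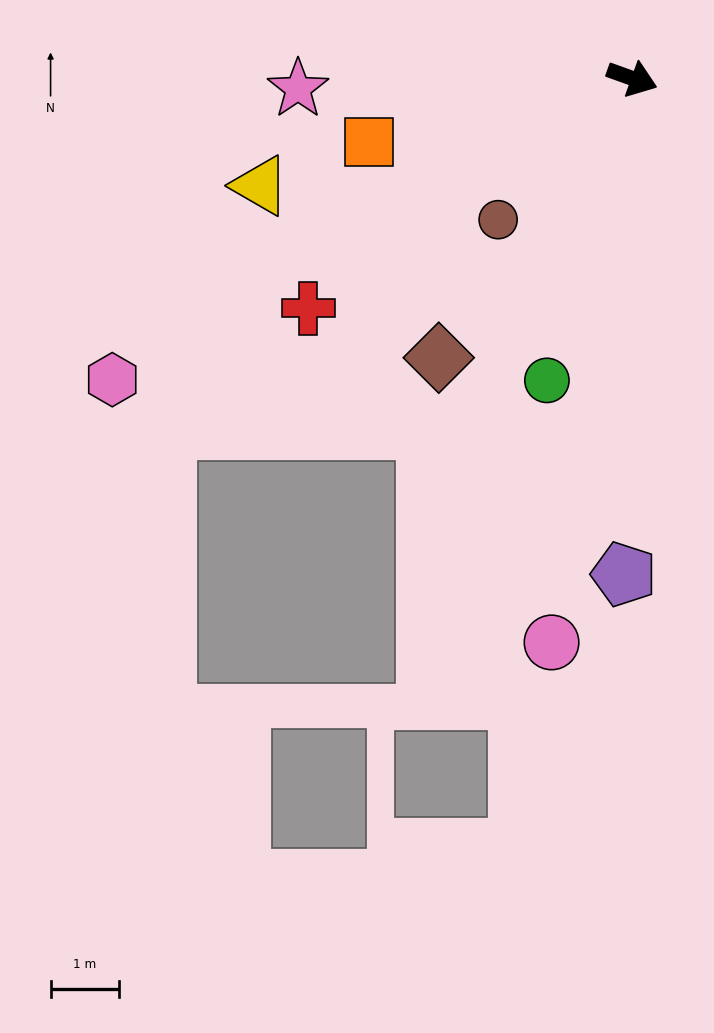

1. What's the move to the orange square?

turn right 147°, forward 4.0 m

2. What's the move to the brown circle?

turn right 114°, forward 2.9 m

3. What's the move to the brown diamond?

turn right 105°, forward 5.0 m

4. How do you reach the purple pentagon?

turn right 71°, forward 7.3 m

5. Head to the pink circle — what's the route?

turn right 78°, forward 8.3 m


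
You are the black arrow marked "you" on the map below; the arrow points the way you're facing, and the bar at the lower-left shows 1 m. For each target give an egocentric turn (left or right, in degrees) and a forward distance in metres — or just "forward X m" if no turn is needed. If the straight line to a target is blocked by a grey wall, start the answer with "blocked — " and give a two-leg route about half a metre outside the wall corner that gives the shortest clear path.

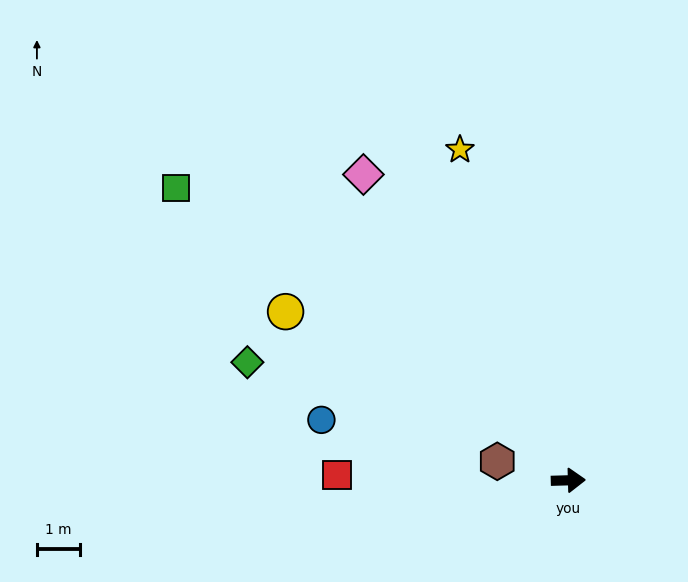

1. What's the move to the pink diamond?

turn left 122°, forward 8.5 m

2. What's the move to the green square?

turn left 142°, forward 11.3 m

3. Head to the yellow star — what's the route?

turn left 107°, forward 8.1 m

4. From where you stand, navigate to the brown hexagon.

turn left 163°, forward 1.7 m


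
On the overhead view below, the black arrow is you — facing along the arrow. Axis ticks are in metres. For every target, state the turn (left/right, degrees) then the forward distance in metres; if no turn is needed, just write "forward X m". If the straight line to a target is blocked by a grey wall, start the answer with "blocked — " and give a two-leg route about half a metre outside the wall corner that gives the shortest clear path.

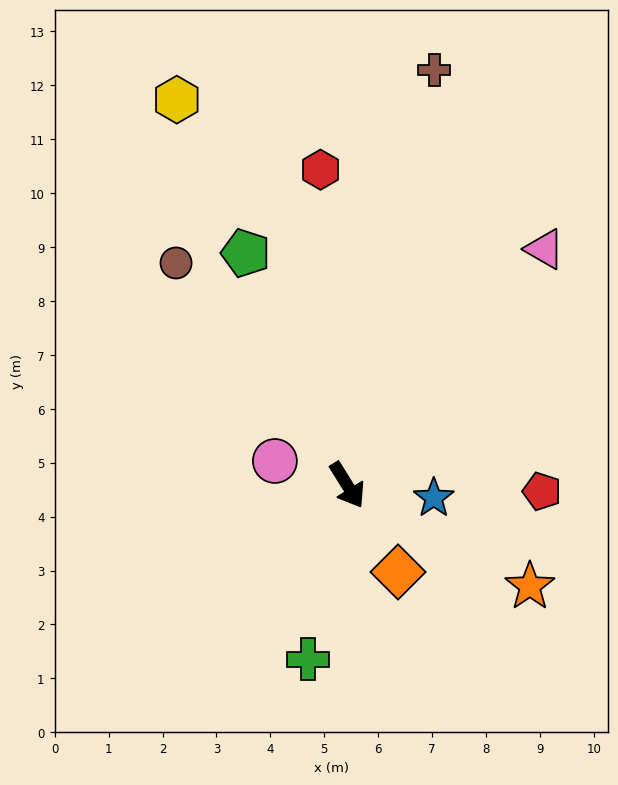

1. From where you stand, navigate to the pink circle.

turn right 140°, forward 1.4 m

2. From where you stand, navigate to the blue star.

turn left 50°, forward 1.6 m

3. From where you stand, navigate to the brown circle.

turn right 174°, forward 5.2 m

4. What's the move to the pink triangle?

turn left 108°, forward 5.7 m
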